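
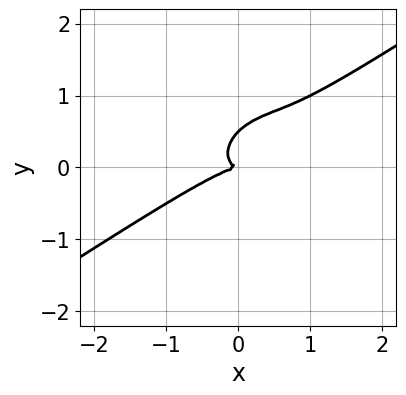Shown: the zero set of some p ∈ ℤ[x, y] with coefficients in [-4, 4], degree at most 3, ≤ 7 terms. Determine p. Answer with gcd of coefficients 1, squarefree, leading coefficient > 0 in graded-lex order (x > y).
First, degree: a generic line meets the curve in up to 3 points, so deg p = 3.
Next, against the integer gridlines: it meets the y-axis at y = 0 (among the integer gridlines); it meets the x-axis at x = 0 (among the integer gridlines).
Finally, fitting integer coefficients to these (and the overall shape) gives p.

x^3 - 2*x^2*y + 2*x*y^2 - 2*y^3 + y^2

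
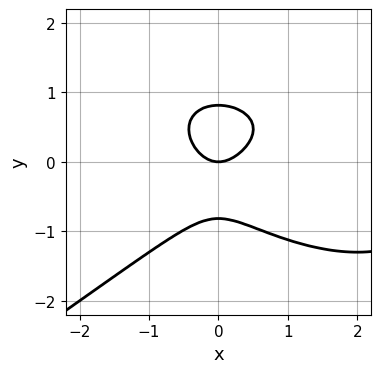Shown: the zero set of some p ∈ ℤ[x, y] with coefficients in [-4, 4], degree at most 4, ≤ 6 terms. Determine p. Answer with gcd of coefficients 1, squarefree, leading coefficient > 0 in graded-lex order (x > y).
x^3 - 3*y^3 - 3*x^2 + 2*y

Degree: the shape is more complex than any degree-2 curve, so deg p = 3.
From the visible intercepts: one y-axis crossing is at y = 0; it crosses the x-axis at the gridline x = 0.
Together with the visible shape, these determine p as stated.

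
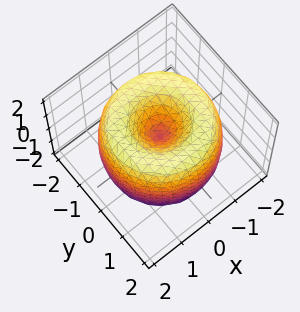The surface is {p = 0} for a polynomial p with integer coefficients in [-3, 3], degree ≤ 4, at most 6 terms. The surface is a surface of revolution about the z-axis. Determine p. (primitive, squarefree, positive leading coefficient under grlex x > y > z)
(a) The degree is 4 — the shape is more complex than any degree-3 surface.
(b) Symmetries: every cross-section ⟂ z is a circle, so x, y appear only via x² + y².
(c) Against the integer gridlines: it crosses the x-axis at the gridline x = 0; a circular section at z = -1 has radius between 0 and 1.
(d) The integer polynomial consistent with all of this is the stated p.

x^4 + 2*x^2*y^2 + y^4 - 3*x^2 - 3*y^2 + z^2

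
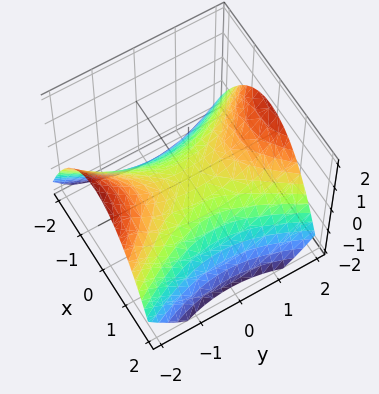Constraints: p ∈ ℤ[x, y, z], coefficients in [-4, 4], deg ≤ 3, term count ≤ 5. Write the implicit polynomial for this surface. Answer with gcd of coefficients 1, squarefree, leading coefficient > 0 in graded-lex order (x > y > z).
The degree is 2 — a hyperbolic paraboloid; a quadric.
Symmetries: mirror symmetry x ↦ −x ⇒ only even powers of x; mirror symmetry y ↦ −y ⇒ only even powers of y.
Checking where it meets the axes: one x-axis crossing is at x = 0; it crosses the y-axis at the gridline y = 0; it meets the z-axis at z = 0 (among the integer gridlines).
Fitting integer coefficients to these (and the overall shape) gives p.

2*x^2 - y^2 + 3*z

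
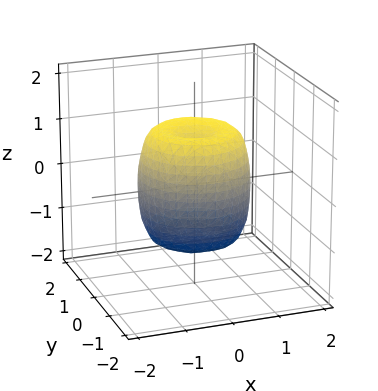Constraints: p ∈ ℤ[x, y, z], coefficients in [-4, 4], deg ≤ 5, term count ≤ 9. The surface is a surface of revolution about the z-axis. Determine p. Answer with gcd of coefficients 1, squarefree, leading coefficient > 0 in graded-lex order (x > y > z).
1. The degree is 4 — no degree-3 surface has this shape.
2. By symmetry, every cross-section ⟂ z is a circle, so x, y appear only via x² + y².
3. Against the integer gridlines: the z-axis gridline crossings are at z ∈ {-1, 1}; a circular section at z = 0 has radius between 1 and 2.
4. The integer polynomial consistent with all of this is the stated p.

2*x^4 + 4*x^2*y^2 + 2*y^4 - 2*x^2 - 2*y^2 + z^2 - 1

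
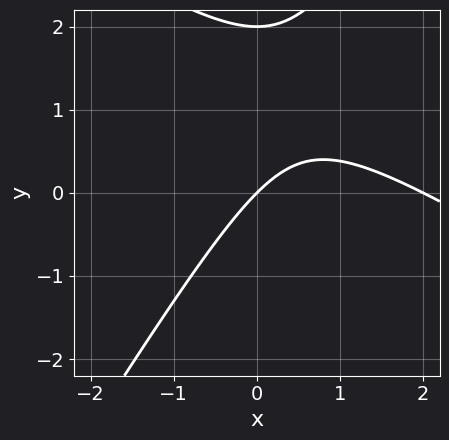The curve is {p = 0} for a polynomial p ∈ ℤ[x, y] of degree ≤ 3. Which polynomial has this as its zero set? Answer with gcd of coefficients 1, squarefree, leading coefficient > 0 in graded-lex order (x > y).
x^2 + x*y - y^2 - 2*x + 2*y

The degree is 2 — a generic line meets the curve in up to 2 points.
From the axis intercepts and sections: the x-axis gridline crossings are at x ∈ {0, 2}; the y-axis gridline crossings are at y ∈ {0, 2}.
Matching integer coefficients to the picture gives p.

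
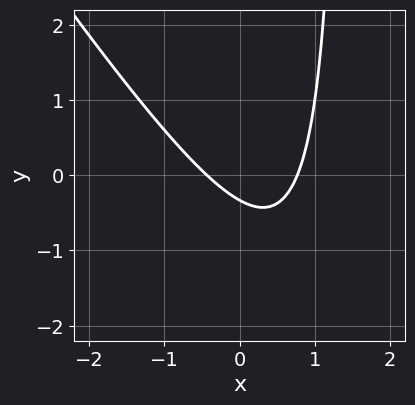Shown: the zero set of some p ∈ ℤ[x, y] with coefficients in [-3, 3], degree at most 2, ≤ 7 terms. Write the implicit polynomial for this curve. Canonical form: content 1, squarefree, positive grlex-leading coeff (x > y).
3*x^2 + 2*x*y - x - 3*y - 1

deg p = 2.
The integer polynomial consistent with all of this is the stated p.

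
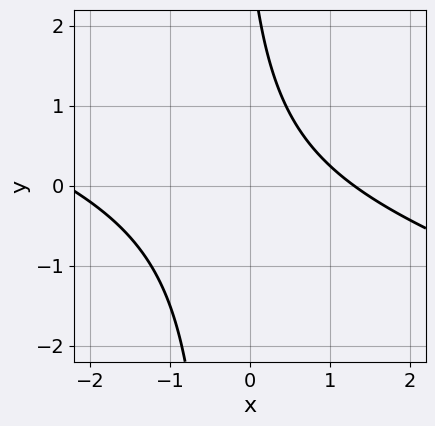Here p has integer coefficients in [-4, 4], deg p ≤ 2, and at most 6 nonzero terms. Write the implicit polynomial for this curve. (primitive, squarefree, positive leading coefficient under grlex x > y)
x^2 + 3*x*y + x + y - 3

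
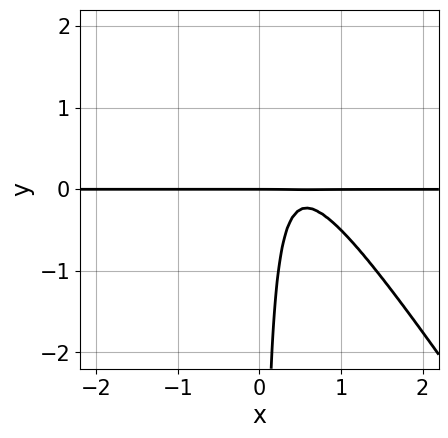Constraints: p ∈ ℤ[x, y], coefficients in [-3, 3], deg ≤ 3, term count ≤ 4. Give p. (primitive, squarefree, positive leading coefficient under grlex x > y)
3*x^2*y + 2*x*y^2 - 3*x*y + y

First, the degree is 3 — a generic line meets the curve in up to 3 points.
Then, checking where it meets the axes: it meets the y-axis at y = 0 (among the integer gridlines); every point of the x-axis in the box is on the curve.
Finally, the integer polynomial consistent with all of this is the stated p.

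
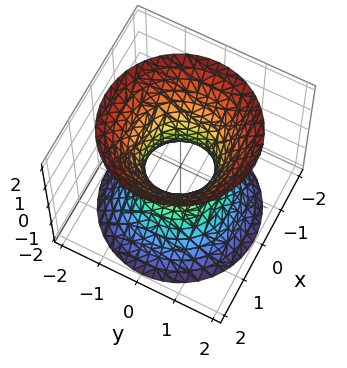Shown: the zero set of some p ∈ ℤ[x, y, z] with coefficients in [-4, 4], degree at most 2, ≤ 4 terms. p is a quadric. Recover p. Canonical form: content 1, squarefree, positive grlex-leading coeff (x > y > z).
3*x^2 + 3*y^2 - 2*z^2 - 2

deg p = 2. An hourglass — one-sheet hyperboloid; a quadric.
Symmetries: the z ↦ −z reflection is a symmetry, so z appears only in even powers; rotational symmetry about the z-axis ⇒ p depends on x, y only through x² + y².
Observable constraints: it misses every integer gridline on the z-axis; a circular section at z = 0 has radius between 0 and 1.
Matching integer coefficients to the picture gives p.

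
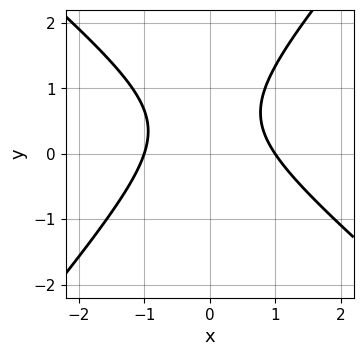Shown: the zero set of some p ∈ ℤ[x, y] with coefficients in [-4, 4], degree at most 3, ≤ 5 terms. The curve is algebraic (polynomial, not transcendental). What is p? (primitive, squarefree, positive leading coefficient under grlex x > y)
First, degree: no degree-1 curve has this shape, so deg p = 2.
Next, from the visible intercepts: the x-axis gridline crossings are at x ∈ {-1, 1}; it misses every integer gridline on the y-axis.
Finally, solving for integer coefficients yields p as stated.

3*x^2 + x*y - 3*y^2 + 3*y - 3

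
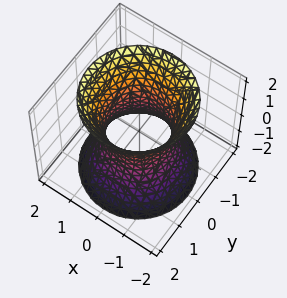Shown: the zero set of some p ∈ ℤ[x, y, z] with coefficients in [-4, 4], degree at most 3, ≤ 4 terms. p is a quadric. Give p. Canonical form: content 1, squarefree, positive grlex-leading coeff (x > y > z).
2*x^2 + 2*y^2 - z^2 - 2

Degree: one connected sheet with a waist; a quadric, so deg p = 2.
Symmetries: the z ↦ −z reflection is a symmetry, so z appears only in even powers; the z-axis is an axis of rotation, so x and y enter only as x² + y².
From the visible intercepts: it misses every integer gridline on the z-axis; the x-axis gridline crossings are at x ∈ {-1, 1}; a circular section at z = 1 has radius between 1 and 2; among the integer gridlines, it crosses the y-axis at y ∈ {-1, 1}.
Fitting integer coefficients to these (and the overall shape) gives p.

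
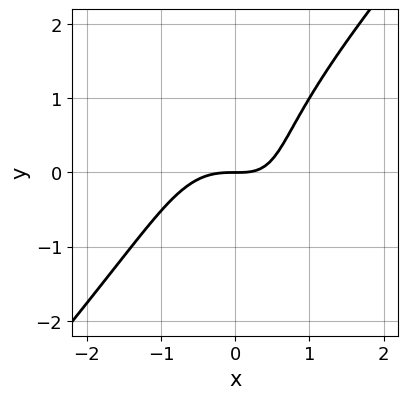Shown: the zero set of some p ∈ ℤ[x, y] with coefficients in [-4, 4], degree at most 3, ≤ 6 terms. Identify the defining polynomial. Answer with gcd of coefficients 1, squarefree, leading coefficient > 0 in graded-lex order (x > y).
3*x^3 - x*y^2 - y^3 + 2*x*y - 3*y

1. Degree: the shape is more complex than any degree-2 curve, so deg p = 3.
2. Checking where it meets the axes: it meets the y-axis at y = 0 (among the integer gridlines); it meets the x-axis at x = 0 (among the integer gridlines).
3. Together with the visible shape, these determine p as stated.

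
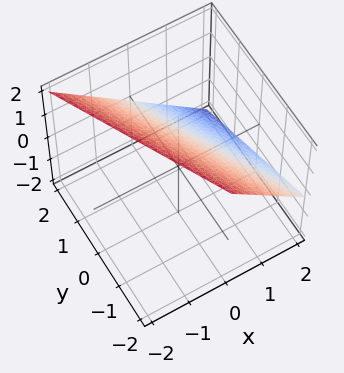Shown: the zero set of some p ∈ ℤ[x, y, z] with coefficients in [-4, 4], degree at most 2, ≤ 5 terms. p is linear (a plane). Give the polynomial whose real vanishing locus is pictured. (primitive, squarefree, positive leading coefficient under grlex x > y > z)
2*x + y + 2*z - 2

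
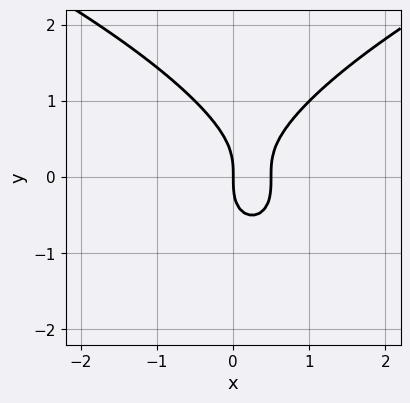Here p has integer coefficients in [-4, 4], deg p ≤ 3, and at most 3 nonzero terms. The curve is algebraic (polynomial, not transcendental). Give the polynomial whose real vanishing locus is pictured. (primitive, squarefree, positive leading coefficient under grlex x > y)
y^3 - 2*x^2 + x

Degree: the shape is more complex than any degree-2 curve, so deg p = 3.
Observable constraints: it meets the y-axis at y = 0 (among the integer gridlines); it meets the x-axis at x = 0 (among the integer gridlines).
Fitting integer coefficients to these (and the overall shape) gives p.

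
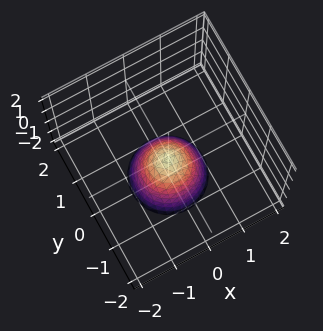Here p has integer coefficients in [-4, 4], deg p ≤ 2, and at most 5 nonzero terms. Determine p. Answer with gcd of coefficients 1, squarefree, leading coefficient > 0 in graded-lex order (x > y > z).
(a) Degree: a generic line meets the surface in up to 2 points, so deg p = 2.
(b) Symmetries: every cross-section ⟂ z is a circle, so x, y appear only via x² + y².
(c) From the axis intercepts and sections: the surface avoids every integer x-axis point in the box; it misses every integer gridline on the y-axis; a circular section at z = -2 has radius exactly 1.
(d) Putting this together gives p.

3*x^2 + 3*y^2 + 2*z + 1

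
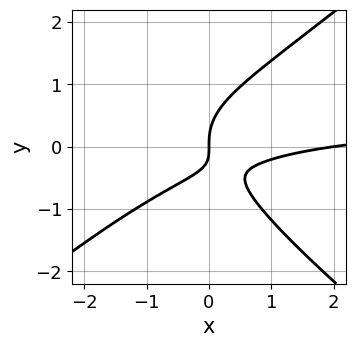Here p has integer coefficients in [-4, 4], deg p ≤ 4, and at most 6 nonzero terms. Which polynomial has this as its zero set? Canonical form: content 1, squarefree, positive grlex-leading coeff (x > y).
2*x^2*y - 3*y^3 - x^2 + 3*x*y + 2*x

1. deg p = 3. A generic line meets the curve in up to 3 points.
2. From the visible intercepts: among the integer gridlines, it crosses the x-axis at x ∈ {0, 2}; it meets the y-axis at y = 0 (among the integer gridlines).
3. Matching integer coefficients to the picture gives p.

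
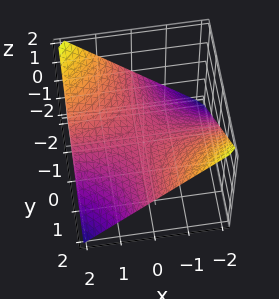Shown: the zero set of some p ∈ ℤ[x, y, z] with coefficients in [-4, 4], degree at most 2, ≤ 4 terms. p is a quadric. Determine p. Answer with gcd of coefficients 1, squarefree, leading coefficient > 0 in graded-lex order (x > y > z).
x*y + 2*z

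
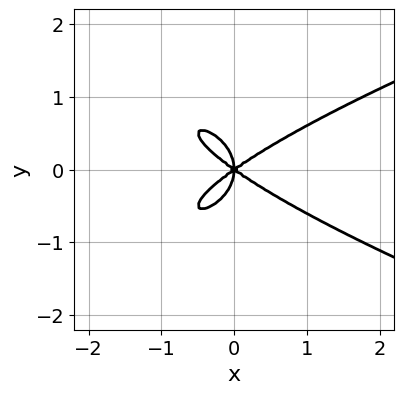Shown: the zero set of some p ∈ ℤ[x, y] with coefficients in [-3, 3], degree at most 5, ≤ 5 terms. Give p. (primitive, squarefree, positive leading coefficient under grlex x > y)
(a) The degree is 4 — no degree-3 curve has this shape.
(b) Symmetries: it's symmetric under y → −y, forcing even powers of y.
(c) From the axis intercepts and sections: it crosses the x-axis at the gridline x = 0; one y-axis crossing is at y = 0.
(d) The integer polynomial consistent with all of this is the stated p.

2*y^4 - x^3 + 2*x*y^2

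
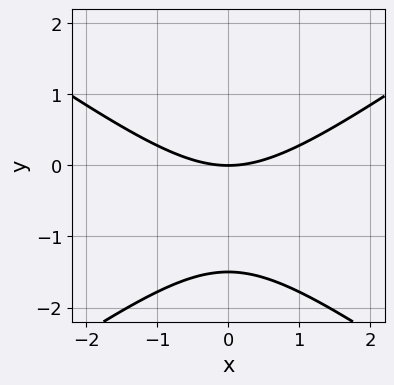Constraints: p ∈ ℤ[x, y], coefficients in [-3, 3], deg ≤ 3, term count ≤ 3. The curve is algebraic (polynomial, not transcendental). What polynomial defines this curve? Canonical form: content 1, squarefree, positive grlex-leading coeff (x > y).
x^2 - 2*y^2 - 3*y

The degree is 2 — no degree-1 curve has this shape.
Symmetries: mirror symmetry x ↦ −x ⇒ only even powers of x.
From the visible intercepts: one y-axis crossing is at y = 0; it meets the x-axis at x = 0 (among the integer gridlines).
Assembling these constraints gives the stated polynomial.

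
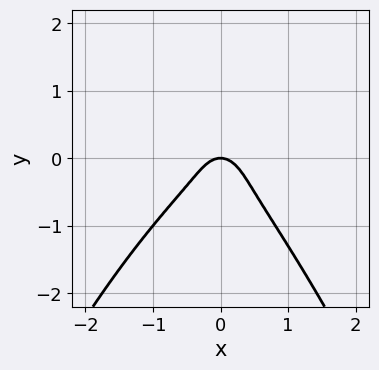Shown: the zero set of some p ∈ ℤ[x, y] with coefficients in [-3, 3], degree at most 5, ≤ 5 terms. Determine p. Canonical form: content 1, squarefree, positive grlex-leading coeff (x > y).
2*x^4 + x*y^2 + 2*y^3 + 2*x^2 + y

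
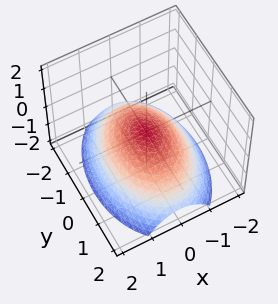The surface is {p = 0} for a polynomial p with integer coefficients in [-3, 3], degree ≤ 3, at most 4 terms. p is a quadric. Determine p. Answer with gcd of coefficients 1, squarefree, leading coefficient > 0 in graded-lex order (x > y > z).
2*x^2 + y^2 + 3*z

First, the degree is 2 — a single bowl opening along one axis; a quadric.
Next, symmetries: the y ↦ −y reflection is a symmetry, so y appears only in even powers; the x ↦ −x reflection is a symmetry, so x appears only in even powers.
Then, from the visible intercepts: it crosses the z-axis at the gridline z = 0; it meets the x-axis at x = 0 (among the integer gridlines).
Finally, assembling these constraints gives the stated polynomial.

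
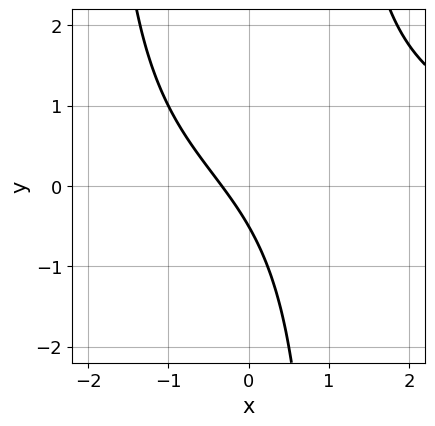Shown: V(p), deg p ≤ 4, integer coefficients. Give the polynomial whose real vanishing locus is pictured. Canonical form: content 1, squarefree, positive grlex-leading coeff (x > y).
x^2*y + x*y - 3*x - 2*y - 1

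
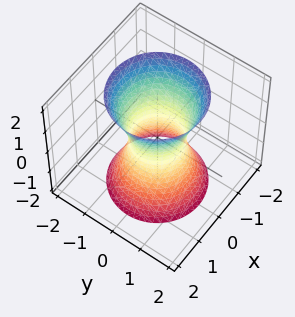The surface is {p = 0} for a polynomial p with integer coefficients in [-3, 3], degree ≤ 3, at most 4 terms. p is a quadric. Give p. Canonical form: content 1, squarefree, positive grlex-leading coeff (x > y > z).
3*x^2 + 3*y^2 - z^2 - 2

1. Degree: an hourglass — one-sheet hyperboloid; a quadric, so deg p = 2.
2. Symmetries: it's symmetric under z → −z, forcing even powers of z; the z-axis is an axis of rotation, so x and y enter only as x² + y².
3. From the axis intercepts and sections: no z-intercept at any integer in the box; a circular section at z = 0 has radius between 0 and 1.
4. Matching integer coefficients to the picture gives p.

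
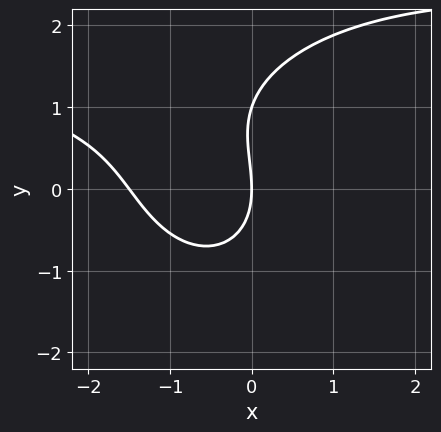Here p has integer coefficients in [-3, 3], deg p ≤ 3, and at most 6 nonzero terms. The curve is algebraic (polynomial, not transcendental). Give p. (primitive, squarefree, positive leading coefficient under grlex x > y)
x^2*y + y^3 - 2*x^2 - y^2 - 3*x

First, deg p = 3. No degree-2 curve has this shape.
Then, observable constraints: it crosses the x-axis at the gridline x = 0; the y-axis gridline crossings are at y ∈ {0, 1}.
Finally, matching integer coefficients to the picture gives p.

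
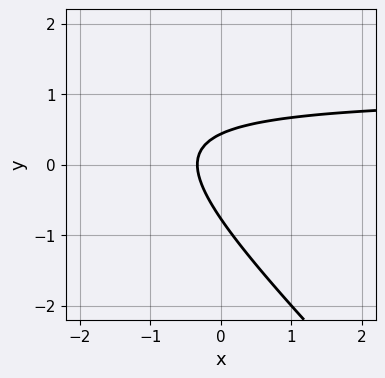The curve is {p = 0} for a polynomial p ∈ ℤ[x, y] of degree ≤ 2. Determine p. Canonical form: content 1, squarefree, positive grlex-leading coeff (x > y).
3*x*y + 3*y^2 - 3*x + y - 1

Degree: a generic line meets the curve in up to 2 points, so deg p = 2.
The integer polynomial consistent with all of this is the stated p.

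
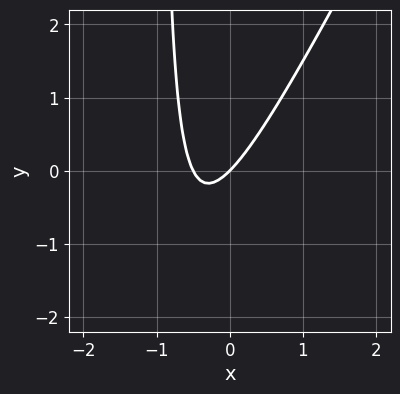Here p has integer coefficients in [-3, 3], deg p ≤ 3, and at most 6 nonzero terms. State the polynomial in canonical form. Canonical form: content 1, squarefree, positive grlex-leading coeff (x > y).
1. Degree: a generic line meets the curve in up to 2 points, so deg p = 2.
2. Against the integer gridlines: one x-axis crossing is at x = 0; one y-axis crossing is at y = 0.
3. Fitting integer coefficients to these (and the overall shape) gives p.

2*x^2 - x*y + x - y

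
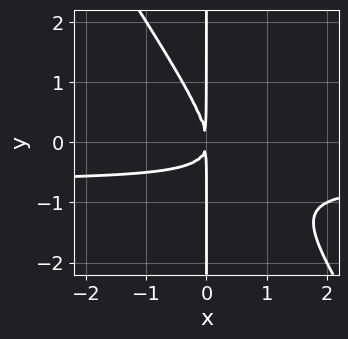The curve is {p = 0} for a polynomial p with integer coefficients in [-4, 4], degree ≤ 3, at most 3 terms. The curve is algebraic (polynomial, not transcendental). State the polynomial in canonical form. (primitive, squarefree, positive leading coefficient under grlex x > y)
(a) The degree is 3 — no degree-2 curve has this shape.
(b) Reading off the gridlines: the visible y-axis segment lies entirely on the curve.
(c) The integer polynomial consistent with all of this is the stated p.

3*x^2*y + 2*x*y^2 + 2*x^2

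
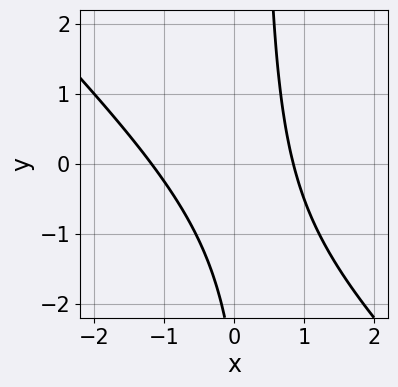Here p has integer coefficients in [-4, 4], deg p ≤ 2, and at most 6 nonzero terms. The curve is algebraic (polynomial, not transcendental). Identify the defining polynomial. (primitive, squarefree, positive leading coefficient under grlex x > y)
deg p = 2.
From the visible intercepts: no y-intercept at any integer in the box.
These observations pin down the coefficients.

3*x^2 + 3*x*y + x - y - 3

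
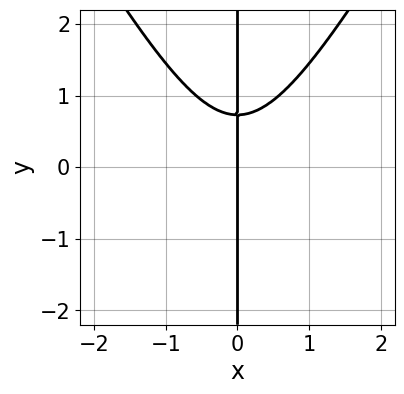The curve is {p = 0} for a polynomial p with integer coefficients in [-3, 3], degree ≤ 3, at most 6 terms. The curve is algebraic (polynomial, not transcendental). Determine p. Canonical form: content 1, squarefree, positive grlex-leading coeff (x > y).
(a) Degree: the shape is more complex than any degree-2 curve, so deg p = 3.
(b) From the visible intercepts: the visible y-axis segment lies entirely on the curve; one x-axis crossing is at x = 0.
(c) These observations pin down the coefficients.

3*x^3 - x*y^2 - 2*x*y + 2*x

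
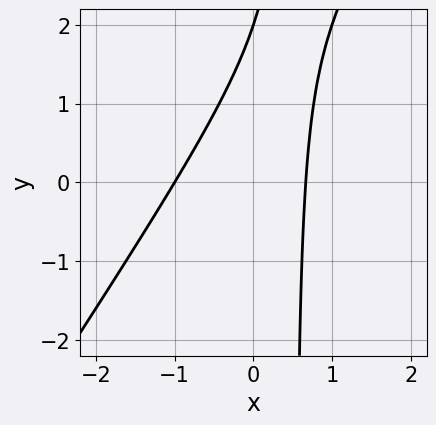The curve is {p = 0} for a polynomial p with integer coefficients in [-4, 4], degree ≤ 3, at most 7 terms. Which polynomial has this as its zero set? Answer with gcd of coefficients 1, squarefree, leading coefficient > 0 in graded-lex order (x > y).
deg p = 2. The shape is more complex than any degree-1 curve.
Reading off the gridlines: it meets the x-axis at x = -1 (among the integer gridlines); one y-axis crossing is at y = 2.
Assembling these constraints gives the stated polynomial.

3*x^2 - 2*x*y + x + y - 2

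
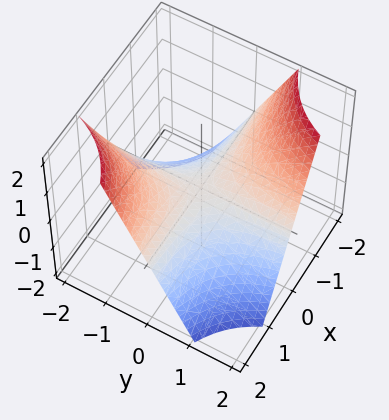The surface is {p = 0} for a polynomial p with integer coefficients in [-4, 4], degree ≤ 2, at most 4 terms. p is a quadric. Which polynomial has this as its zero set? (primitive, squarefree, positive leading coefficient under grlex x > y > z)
deg p = 2. A saddle surface; a quadric.
Checking where it meets the axes: every point of the y-axis in the box is on the surface; every point of the x-axis in the box is on the surface; one z-axis crossing is at z = 0.
Solving for integer coefficients yields p as stated.

x*y + z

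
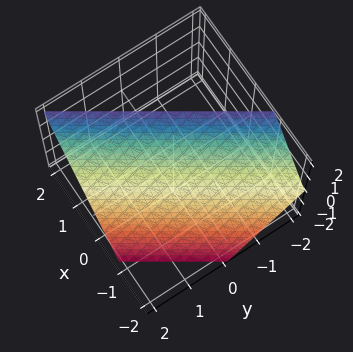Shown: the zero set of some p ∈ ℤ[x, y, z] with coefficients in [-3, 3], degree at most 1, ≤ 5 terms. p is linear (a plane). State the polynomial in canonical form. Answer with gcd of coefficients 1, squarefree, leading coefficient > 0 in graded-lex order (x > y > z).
1. deg p = 1. Every cross-section is a straight line — this is a plane.
2. From the axis intercepts and sections: one z-axis crossing is at z = 1; it crosses the y-axis at the gridline y = 1.
3. Matching integer coefficients to the picture gives p.

3*x - 2*y - 2*z + 2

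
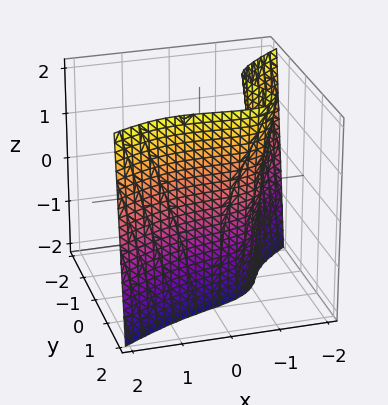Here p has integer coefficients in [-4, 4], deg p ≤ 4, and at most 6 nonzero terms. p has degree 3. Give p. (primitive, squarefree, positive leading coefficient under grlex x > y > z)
First, deg p = 3.
Then, checking where it meets the axes: the surface avoids every integer z-axis point in the box; it crosses the y-axis at the gridline y = 1.
Finally, together with the visible shape, these determine p as stated.

x^3 - x*y*z - 3*y^3 + x + 3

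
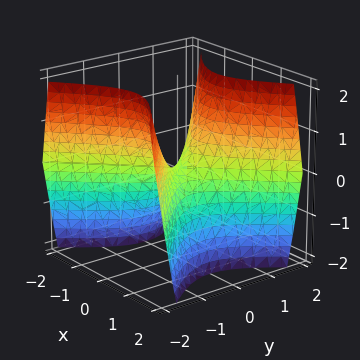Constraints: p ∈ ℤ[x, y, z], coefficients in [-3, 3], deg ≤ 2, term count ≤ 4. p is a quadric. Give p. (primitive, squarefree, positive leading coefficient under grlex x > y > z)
3*x^2 - 3*y^2 + 2*z

1. deg p = 2. A hyperbolic paraboloid; a quadric.
2. Symmetries: it's symmetric under y → −y, forcing even powers of y; the x ↦ −x reflection is a symmetry, so x appears only in even powers.
3. Reading off the gridlines: it crosses the y-axis at the gridline y = 0; it meets the x-axis at x = 0 (among the integer gridlines); it meets the z-axis at z = 0 (among the integer gridlines).
4. Solving for integer coefficients yields p as stated.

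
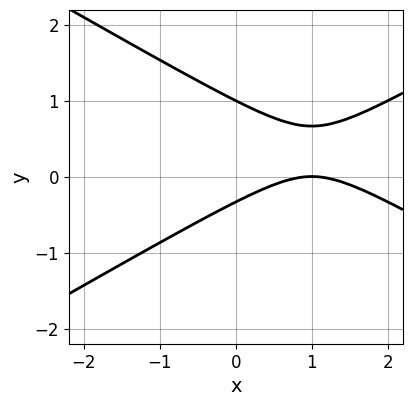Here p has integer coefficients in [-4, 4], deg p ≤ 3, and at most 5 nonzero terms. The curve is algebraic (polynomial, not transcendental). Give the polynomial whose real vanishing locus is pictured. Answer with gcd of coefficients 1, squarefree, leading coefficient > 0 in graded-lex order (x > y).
x^2 - 3*y^2 - 2*x + 2*y + 1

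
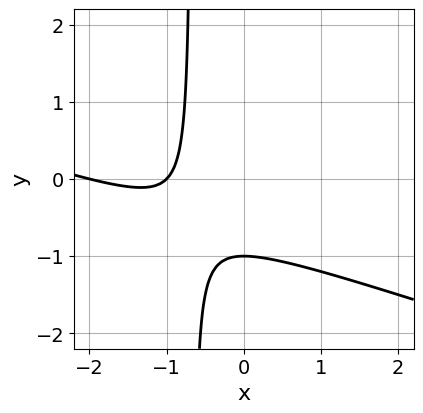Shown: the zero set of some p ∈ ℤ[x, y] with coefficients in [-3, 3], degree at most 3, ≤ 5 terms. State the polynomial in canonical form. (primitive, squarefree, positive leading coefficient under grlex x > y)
First, the degree is 2 — the shape is more complex than any degree-1 curve.
Next, from the visible intercepts: among the integer gridlines, it crosses the x-axis at x ∈ {-2, -1}; it meets the y-axis at y = -1 (among the integer gridlines).
Finally, putting this together gives p.

x^2 + 3*x*y + 3*x + 2*y + 2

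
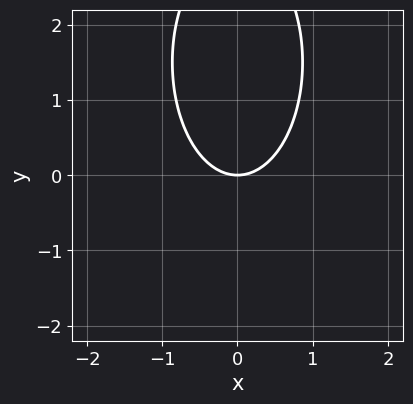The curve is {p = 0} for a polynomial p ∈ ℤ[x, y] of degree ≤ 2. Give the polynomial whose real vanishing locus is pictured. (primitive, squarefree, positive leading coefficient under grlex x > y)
1. The degree is 2 — the shape is more complex than any degree-1 curve.
2. Symmetries: the x ↦ −x reflection is a symmetry, so x appears only in even powers.
3. From the axis intercepts and sections: it meets the y-axis at y = 0 (among the integer gridlines); it crosses the x-axis at the gridline x = 0.
4. Putting this together gives p.

3*x^2 + y^2 - 3*y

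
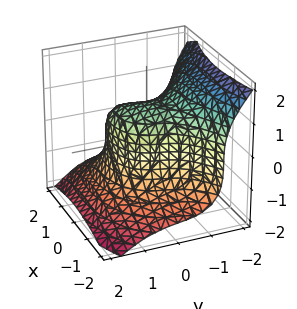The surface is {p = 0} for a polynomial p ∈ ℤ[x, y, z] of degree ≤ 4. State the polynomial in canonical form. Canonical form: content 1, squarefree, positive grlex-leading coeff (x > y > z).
2*y^3 + 2*z^3 + 2*x^2 - x*y - 2

First, the degree is 3 — the shape is more complex than any degree-2 surface.
Next, reading off the gridlines: among the integer gridlines, it crosses the x-axis at x ∈ {-1, 1}; it meets the y-axis at y = 1 (among the integer gridlines).
Finally, assembling these constraints gives the stated polynomial. Check: (0, 0, 1) on the z-axis lies on the surface, and p(0, 0, 1) = 0. ✓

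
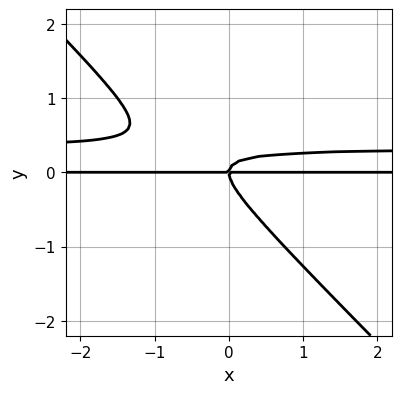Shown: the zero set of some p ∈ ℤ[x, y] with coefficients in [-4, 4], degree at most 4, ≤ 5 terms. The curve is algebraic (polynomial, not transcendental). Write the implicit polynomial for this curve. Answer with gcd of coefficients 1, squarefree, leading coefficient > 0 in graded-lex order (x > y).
3*x*y^2 + 3*y^3 - x*y

1. Degree: the shape is more complex than any degree-2 curve, so deg p = 3.
2. From the visible intercepts: every point of the x-axis in the box is on the curve; one y-axis crossing is at y = 0.
3. Fitting integer coefficients to these (and the overall shape) gives p.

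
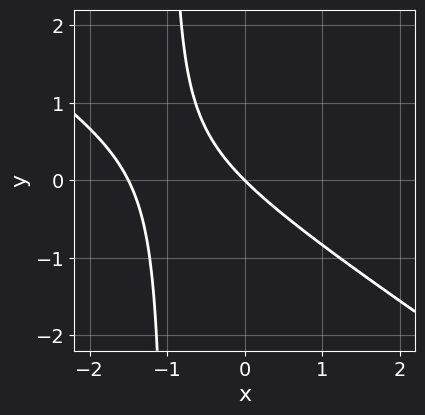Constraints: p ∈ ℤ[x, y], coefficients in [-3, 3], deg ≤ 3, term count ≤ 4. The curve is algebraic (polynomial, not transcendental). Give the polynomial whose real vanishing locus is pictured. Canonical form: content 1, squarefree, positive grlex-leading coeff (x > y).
2*x^2 + 3*x*y + 3*x + 3*y

First, degree: no degree-1 curve has this shape, so deg p = 2.
Then, from the visible intercepts: one y-axis crossing is at y = 0; it meets the x-axis at x = 0 (among the integer gridlines).
Finally, matching integer coefficients to the picture gives p.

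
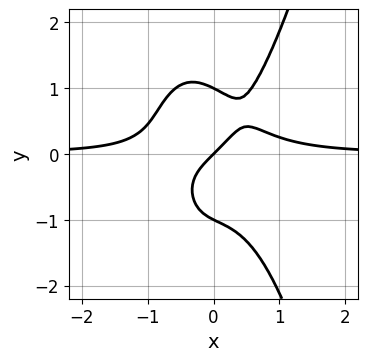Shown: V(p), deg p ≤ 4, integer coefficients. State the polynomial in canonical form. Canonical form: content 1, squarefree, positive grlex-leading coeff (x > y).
(a) Degree: a generic line meets the curve in up to 4 points, so deg p = 4.
(b) Against the integer gridlines: one x-axis crossing is at x = 0; the y-axis gridline crossings are at y ∈ {-1, 0, 1}.
(c) Assembling these constraints gives the stated polynomial.

3*x^3*y - y^3 - x + y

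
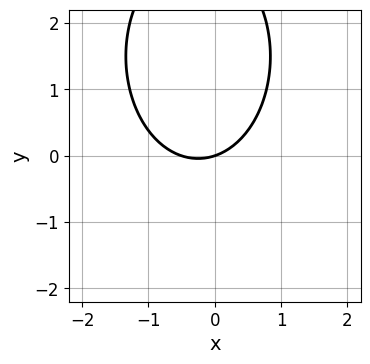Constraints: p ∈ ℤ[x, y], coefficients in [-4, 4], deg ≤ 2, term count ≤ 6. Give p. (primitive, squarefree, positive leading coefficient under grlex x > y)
2*x^2 + y^2 + x - 3*y

(a) Degree: the shape is more complex than any degree-1 curve, so deg p = 2.
(b) Reading off the gridlines: one y-axis crossing is at y = 0; it crosses the x-axis at the gridline x = 0.
(c) Solving for integer coefficients yields p as stated.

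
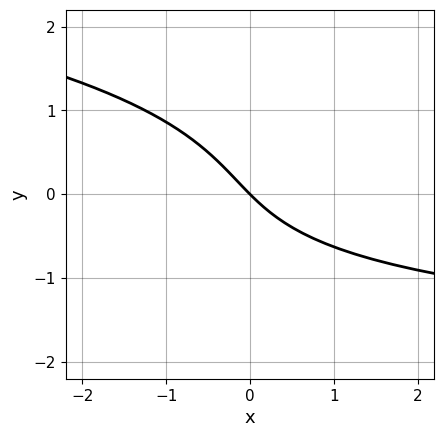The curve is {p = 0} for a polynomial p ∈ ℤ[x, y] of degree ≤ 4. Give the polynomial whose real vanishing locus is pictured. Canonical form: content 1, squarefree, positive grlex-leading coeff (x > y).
First, deg p = 3. No degree-2 curve has this shape.
Next, from the axis intercepts and sections: it crosses the y-axis at the gridline y = 0; it meets the x-axis at x = 0 (among the integer gridlines).
Finally, the integer polynomial consistent with all of this is the stated p.

2*y^3 + x*y + 3*x + 3*y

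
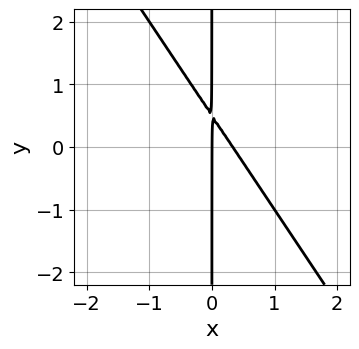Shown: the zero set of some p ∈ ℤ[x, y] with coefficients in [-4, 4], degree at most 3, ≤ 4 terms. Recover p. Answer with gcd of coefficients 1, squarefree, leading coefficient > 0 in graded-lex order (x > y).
Degree: a generic line meets the curve in up to 2 points, so deg p = 2.
From the axis intercepts and sections: every point of the y-axis in the box is on the curve; it meets the x-axis at x = 0 (among the integer gridlines).
Fitting integer coefficients to these (and the overall shape) gives p.

3*x^2 + 2*x*y - x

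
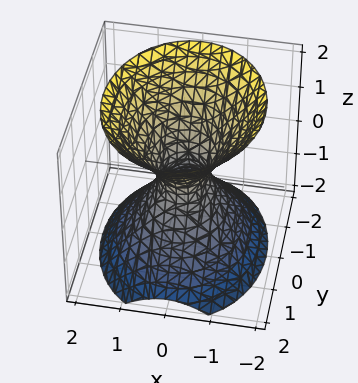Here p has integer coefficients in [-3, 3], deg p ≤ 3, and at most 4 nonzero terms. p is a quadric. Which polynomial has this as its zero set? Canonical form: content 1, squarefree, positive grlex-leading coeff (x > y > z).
(a) The degree is 2 — one connected sheet with a waist; a quadric.
(b) Symmetries: the z ↦ −z reflection is a symmetry, so z appears only in even powers; mirror symmetry x ↦ −x ⇒ only even powers of x; it's symmetric under y → −y, forcing even powers of y.
(c) From the axis intercepts and sections: it misses every integer gridline on the z-axis.
(d) These observations pin down the coefficients.

3*x^2 + 2*y^2 - 2*z^2 - 1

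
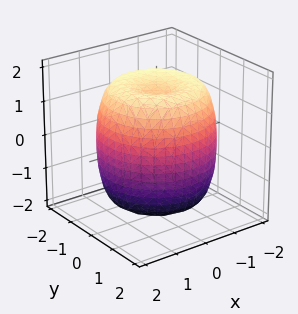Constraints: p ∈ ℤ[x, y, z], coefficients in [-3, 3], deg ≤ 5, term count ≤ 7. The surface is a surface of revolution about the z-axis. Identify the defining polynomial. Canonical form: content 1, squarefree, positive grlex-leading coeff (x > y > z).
(a) deg p = 4. A generic line meets the surface in up to 4 points.
(b) Symmetry: the z-axis is an axis of rotation, so x and y enter only as x² + y².
(c) From the visible intercepts: a circular section at z = 0 has radius between 1 and 2.
(d) Assembling these constraints gives the stated polynomial.

x^4 + 2*x^2*y^2 + y^4 - 2*x^2 - 2*y^2 + z^2 - 2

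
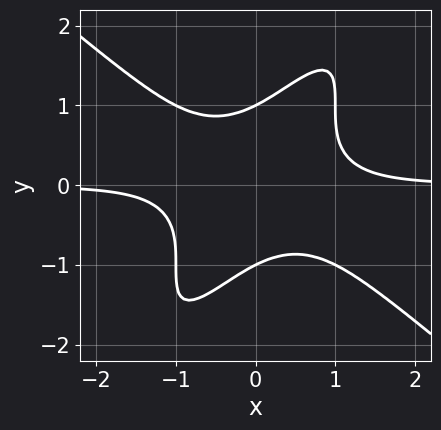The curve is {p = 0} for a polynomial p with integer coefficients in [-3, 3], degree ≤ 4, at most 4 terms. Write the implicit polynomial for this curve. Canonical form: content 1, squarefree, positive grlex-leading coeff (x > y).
2*x^3*y - 2*x*y^3 + y^4 - 1

(a) The degree is 4 — the shape is more complex than any degree-3 curve.
(b) Reading off the gridlines: the y-axis gridline crossings are at y ∈ {-1, 1}; the curve avoids every integer x-axis point in the box.
(c) Together with the visible shape, these determine p as stated.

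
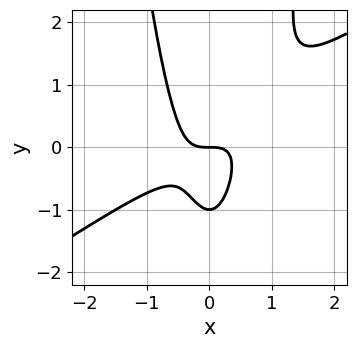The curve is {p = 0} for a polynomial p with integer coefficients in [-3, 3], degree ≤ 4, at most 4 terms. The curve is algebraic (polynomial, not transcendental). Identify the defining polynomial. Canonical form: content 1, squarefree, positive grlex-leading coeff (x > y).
(a) Degree: no degree-2 curve has this shape, so deg p = 3.
(b) Against the integer gridlines: the y-axis gridline crossings are at y ∈ {-1, 0}; one x-axis crossing is at x = 0.
(c) Matching integer coefficients to the picture gives p.

2*x^3 - 3*x^2*y + y^2 + y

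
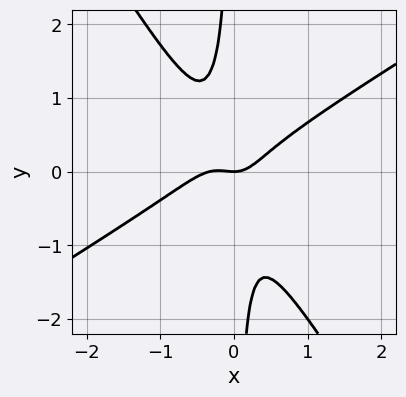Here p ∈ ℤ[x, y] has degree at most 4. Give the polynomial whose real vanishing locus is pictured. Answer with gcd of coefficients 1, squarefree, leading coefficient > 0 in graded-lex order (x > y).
(a) The degree is 3 — a generic line meets the curve in up to 3 points.
(b) Against the integer gridlines: it meets the x-axis at x = 0 (among the integer gridlines); it crosses the y-axis at the gridline y = 0.
(c) Assembling these constraints gives the stated polynomial.

3*x^3 - 3*x^2*y - 3*x*y^2 + x^2 - y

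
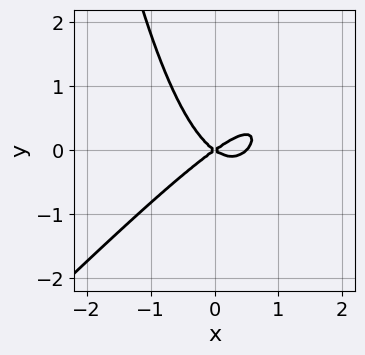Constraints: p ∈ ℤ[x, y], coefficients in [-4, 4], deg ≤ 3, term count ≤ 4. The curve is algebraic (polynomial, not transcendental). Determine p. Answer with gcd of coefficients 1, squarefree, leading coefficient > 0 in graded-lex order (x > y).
1. Degree: the shape is more complex than any degree-2 curve, so deg p = 3.
2. Observable constraints: one y-axis crossing is at y = 0; it crosses the x-axis at the gridline x = 0.
3. Putting this together gives p.

2*x^3 - 2*x^2*y - x^2 + 2*y^2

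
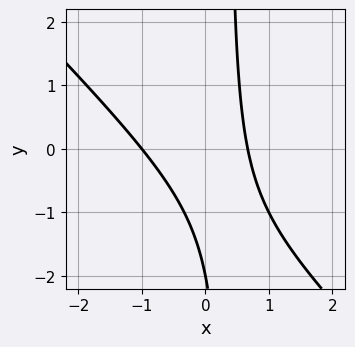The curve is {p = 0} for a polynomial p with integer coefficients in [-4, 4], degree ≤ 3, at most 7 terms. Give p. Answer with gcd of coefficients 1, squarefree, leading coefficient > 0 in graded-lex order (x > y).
First, the degree is 2 — a generic line meets the curve in up to 2 points.
Next, against the integer gridlines: it meets the x-axis at x = -1 (among the integer gridlines); it crosses the y-axis at the gridline y = -2.
Finally, solving for integer coefficients yields p as stated.

3*x^2 + 3*x*y + x - y - 2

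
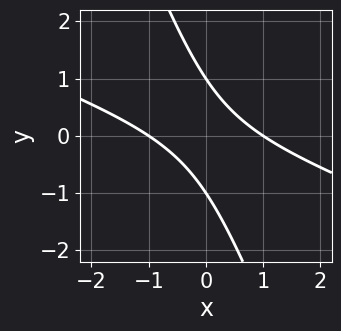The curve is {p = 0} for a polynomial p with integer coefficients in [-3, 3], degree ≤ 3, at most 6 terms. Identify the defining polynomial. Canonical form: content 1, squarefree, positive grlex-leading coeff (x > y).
1. Degree: no degree-1 curve has this shape, so deg p = 2.
2. Against the integer gridlines: the x-axis gridline crossings are at x ∈ {-1, 1}; the y-axis gridline crossings are at y ∈ {-1, 1}.
3. Fitting integer coefficients to these (and the overall shape) gives p.

x^2 + 3*x*y + y^2 - 1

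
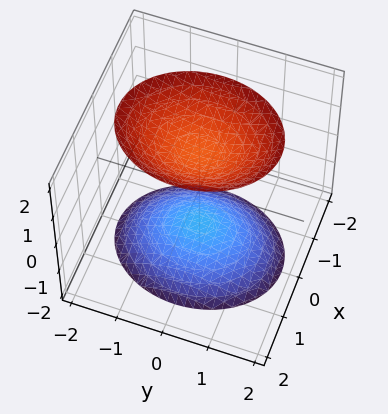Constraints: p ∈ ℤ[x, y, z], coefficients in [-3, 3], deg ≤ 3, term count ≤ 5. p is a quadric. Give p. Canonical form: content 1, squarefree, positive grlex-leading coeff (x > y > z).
3*x^2 + 2*y^2 - 2*z^2 + 3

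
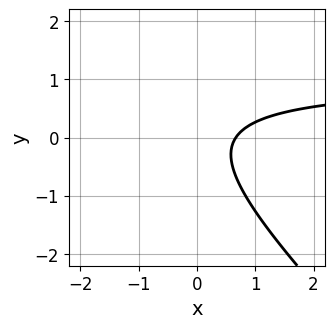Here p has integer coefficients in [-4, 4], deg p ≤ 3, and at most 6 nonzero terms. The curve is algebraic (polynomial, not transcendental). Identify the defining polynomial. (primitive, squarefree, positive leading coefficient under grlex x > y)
3*x*y + 3*y^2 - 3*x + 2

(a) The degree is 2 — no degree-1 curve has this shape.
(b) Observable constraints: no y-intercept at any integer in the box.
(c) Assembling these constraints gives the stated polynomial.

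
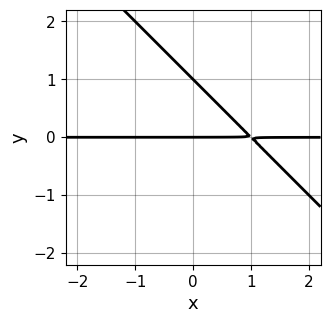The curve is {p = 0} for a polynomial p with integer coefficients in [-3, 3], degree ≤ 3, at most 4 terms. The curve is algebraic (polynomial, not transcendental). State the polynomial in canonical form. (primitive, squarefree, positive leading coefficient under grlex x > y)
x*y + y^2 - y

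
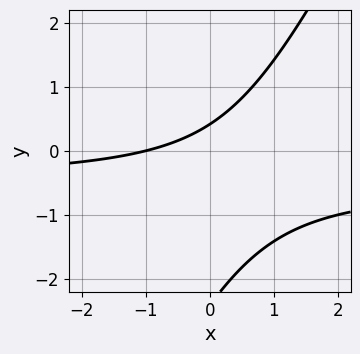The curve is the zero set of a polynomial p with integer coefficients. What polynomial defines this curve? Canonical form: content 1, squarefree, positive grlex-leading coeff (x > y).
2*x*y - y^2 + x - 2*y + 1

First, deg p = 2.
Next, observable constraints: one x-axis crossing is at x = -1.
Finally, assembling these constraints gives the stated polynomial.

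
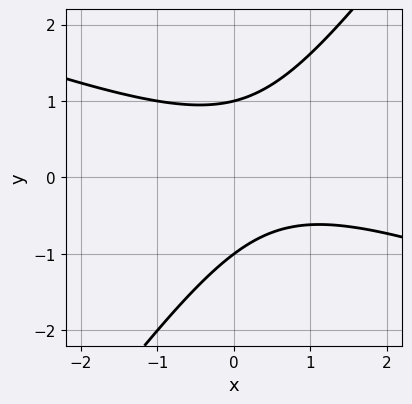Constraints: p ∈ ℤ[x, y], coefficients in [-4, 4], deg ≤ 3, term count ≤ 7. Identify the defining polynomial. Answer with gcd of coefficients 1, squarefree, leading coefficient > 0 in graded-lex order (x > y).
x^2 + 2*x*y - 2*y^2 - x + 2

deg p = 2. The shape is more complex than any degree-1 curve.
From the axis intercepts and sections: the curve avoids every integer x-axis point in the box; the y-axis gridline crossings are at y ∈ {-1, 1}.
These observations pin down the coefficients.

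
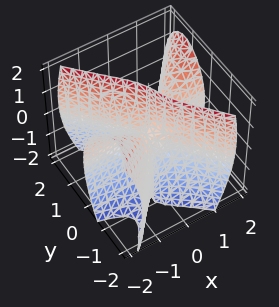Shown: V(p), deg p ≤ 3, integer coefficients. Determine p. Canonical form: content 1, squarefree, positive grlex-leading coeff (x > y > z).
(a) Degree: the shape is more complex than any degree-2 surface, so deg p = 3.
(b) Observable constraints: every point of the z-axis in the box is on the surface; the visible x-axis segment lies entirely on the surface.
(c) Assembling these constraints gives the stated polynomial.

3*x^2*y - x*z^2 - 2*y^3 - y^2 - y*z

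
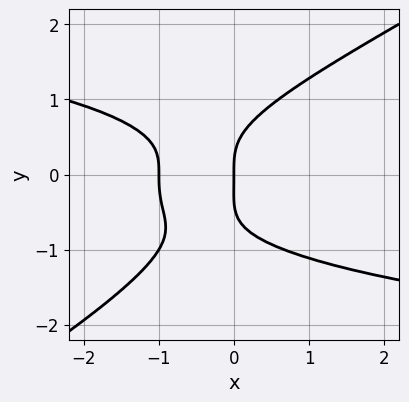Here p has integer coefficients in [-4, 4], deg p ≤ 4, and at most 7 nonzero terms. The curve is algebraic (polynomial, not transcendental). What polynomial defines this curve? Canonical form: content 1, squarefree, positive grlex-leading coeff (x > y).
(a) The degree is 4 — the shape is more complex than any degree-3 curve.
(b) Against the integer gridlines: it meets the y-axis at y = 0 (among the integer gridlines); the x-axis gridline crossings are at x ∈ {-1, 0}.
(c) Together with the visible shape, these determine p as stated.

2*x*y^3 - 3*y^4 - y^3 + 3*x^2 + 3*x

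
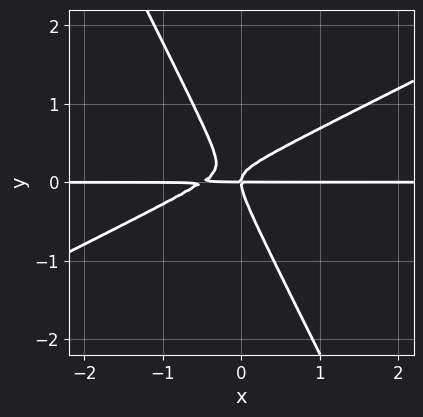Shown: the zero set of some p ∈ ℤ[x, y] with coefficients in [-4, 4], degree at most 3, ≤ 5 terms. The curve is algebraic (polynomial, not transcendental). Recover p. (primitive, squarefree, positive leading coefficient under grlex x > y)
2*x^2*y - 3*x*y^2 - 2*y^3 + x*y

deg p = 3.
Checking where it meets the axes: it crosses the y-axis at the gridline y = 0; every point of the x-axis in the box is on the curve.
Putting this together gives p.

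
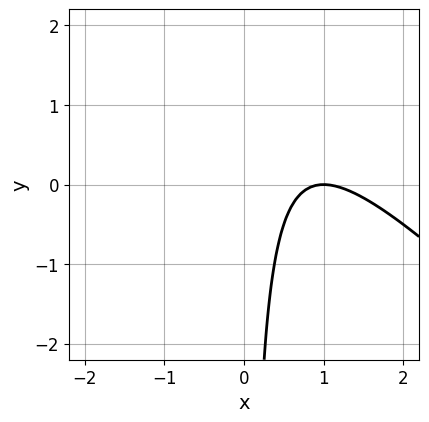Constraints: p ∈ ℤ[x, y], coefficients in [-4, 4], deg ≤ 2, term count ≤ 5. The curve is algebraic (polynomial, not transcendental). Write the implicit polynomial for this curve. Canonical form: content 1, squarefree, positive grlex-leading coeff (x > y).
1. deg p = 2.
2. From the axis intercepts and sections: one x-axis crossing is at x = 1; the curve avoids every integer y-axis point in the box.
3. Matching integer coefficients to the picture gives p.

x^2 + x*y - 2*x + 1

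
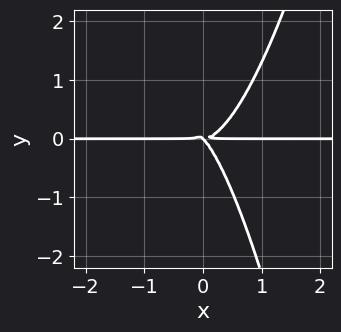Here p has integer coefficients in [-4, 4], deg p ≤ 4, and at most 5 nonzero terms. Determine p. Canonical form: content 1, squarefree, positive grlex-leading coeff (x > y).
The degree is 4 — the shape is more complex than any degree-3 curve.
Observable constraints: every point of the x-axis in the box is on the curve; it crosses the y-axis at the gridline y = 0.
Assembling these constraints gives the stated polynomial.

3*x^3*y - x*y^2 - y^3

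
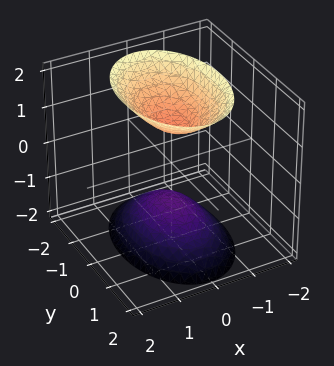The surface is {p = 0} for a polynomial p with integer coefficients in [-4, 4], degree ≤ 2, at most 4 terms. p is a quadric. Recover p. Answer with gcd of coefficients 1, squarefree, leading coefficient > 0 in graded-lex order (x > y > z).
2*x^2 + y^2 - z^2 + 1

First, I count 2 distinct pieces.
Then, the degree is 2 — two separate bowl-shaped sheets opening away from each other; a quadric.
Then, symmetries: mirror symmetry z ↦ −z ⇒ only even powers of z; mirror symmetry x ↦ −x ⇒ only even powers of x; it's symmetric under y → −y, forcing even powers of y.
Then, from the axis intercepts and sections: the z-axis gridline crossings are at z ∈ {-1, 1}; no y-intercept at any integer in the box.
Finally, putting this together gives p.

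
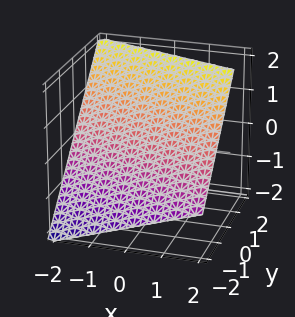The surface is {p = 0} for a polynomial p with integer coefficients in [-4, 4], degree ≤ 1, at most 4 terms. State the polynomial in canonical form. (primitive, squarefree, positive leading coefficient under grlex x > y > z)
x + 3*y - 3*z + 2

The degree is 1 — every cross-section is a straight line — this is a plane.
Checking where it meets the axes: one x-axis crossing is at x = -2.
Matching integer coefficients to the picture gives p.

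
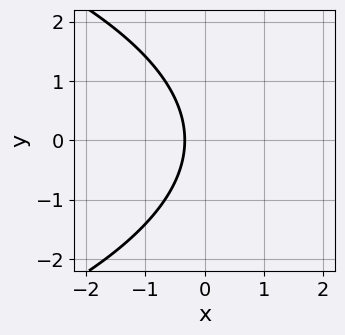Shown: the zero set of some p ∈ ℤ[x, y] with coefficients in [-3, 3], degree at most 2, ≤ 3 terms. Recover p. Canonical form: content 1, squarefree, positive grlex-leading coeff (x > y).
(a) deg p = 2. A generic line meets the curve in up to 2 points.
(b) Symmetries: the y ↦ −y reflection is a symmetry, so y appears only in even powers.
(c) Checking where it meets the axes: the curve avoids every integer y-axis point in the box.
(d) Together with the visible shape, these determine p as stated.

y^2 + 3*x + 1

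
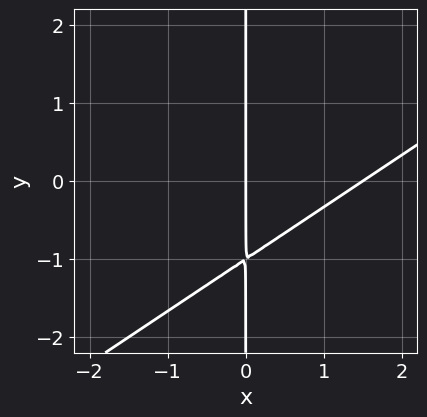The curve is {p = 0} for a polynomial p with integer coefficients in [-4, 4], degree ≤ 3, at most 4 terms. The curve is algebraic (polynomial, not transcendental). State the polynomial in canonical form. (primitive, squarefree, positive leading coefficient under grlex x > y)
1. deg p = 2. The shape is more complex than any degree-1 curve.
2. From the visible intercepts: it crosses the x-axis at the gridline x = 0; every point of the y-axis in the box is on the curve.
3. These observations pin down the coefficients.

2*x^2 - 3*x*y - 3*x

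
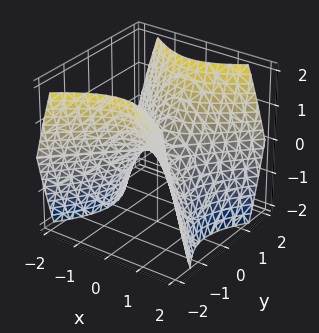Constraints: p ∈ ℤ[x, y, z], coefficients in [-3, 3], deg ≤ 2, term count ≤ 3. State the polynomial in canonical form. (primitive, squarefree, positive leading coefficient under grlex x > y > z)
x^2 - y^2 + z

Degree: a hyperbolic paraboloid; a quadric, so deg p = 2.
Symmetries: it's symmetric under y → −y, forcing even powers of y; it's symmetric under x → −x, forcing even powers of x.
From the axis intercepts and sections: one z-axis crossing is at z = 0; one y-axis crossing is at y = 0; it meets the x-axis at x = 0 (among the integer gridlines).
Together with the visible shape, these determine p as stated.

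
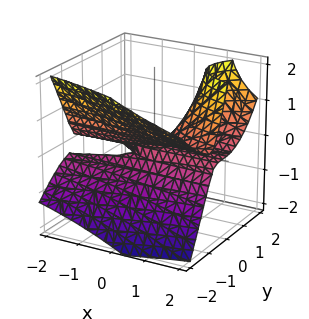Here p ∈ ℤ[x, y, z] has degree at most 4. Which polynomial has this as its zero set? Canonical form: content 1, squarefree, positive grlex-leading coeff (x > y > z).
First, deg p = 3.
Then, from the visible intercepts: it meets the y-axis at y = 0 (among the integer gridlines); it crosses the z-axis at the gridline z = 0; the visible x-axis segment lies entirely on the surface.
Finally, assembling these constraints gives the stated polynomial.

3*x*y*z - 2*y^3 + y*z^2 + 2*x*z - 3*z^2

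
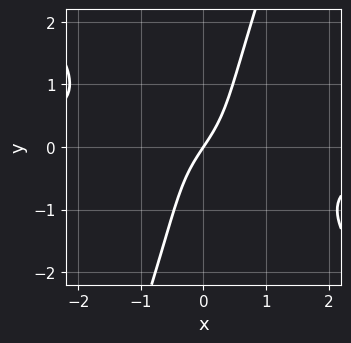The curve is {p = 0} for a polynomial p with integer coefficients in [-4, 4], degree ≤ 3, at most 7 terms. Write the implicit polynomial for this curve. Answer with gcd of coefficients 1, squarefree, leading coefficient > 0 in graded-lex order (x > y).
First, degree: no degree-2 curve has this shape, so deg p = 3.
Next, reading off the gridlines: one x-axis crossing is at x = 0; one y-axis crossing is at y = 0.
Finally, the integer polynomial consistent with all of this is the stated p.

3*x^2*y + 2*x*y^2 - y^3 + 3*x - 2*y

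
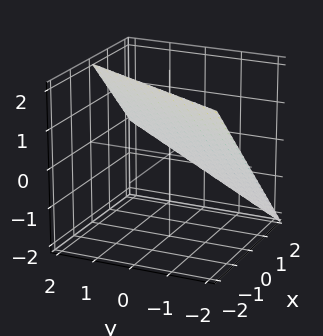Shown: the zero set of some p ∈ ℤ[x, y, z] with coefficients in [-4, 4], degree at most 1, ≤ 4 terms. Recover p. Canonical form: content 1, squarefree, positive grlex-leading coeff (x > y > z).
First, the degree is 1 — every cross-section is a straight line — this is a plane.
Next, observable constraints: it meets the z-axis at z = 1 (among the integer gridlines); it meets the x-axis at x = 1 (among the integer gridlines).
Finally, the integer polynomial consistent with all of this is the stated p.

2*x - y + 2*z - 2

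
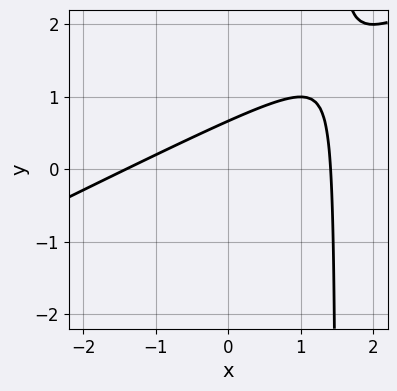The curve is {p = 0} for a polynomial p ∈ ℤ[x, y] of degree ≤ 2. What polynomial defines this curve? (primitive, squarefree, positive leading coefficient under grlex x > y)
deg p = 2.
Matching integer coefficients to the picture gives p.

x^2 - 2*x*y + 3*y - 2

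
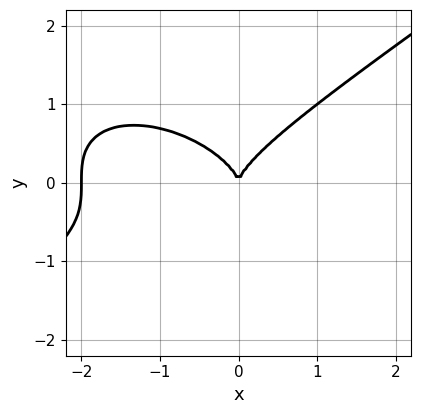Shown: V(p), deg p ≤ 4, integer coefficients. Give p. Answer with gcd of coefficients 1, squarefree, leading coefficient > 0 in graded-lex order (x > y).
x^3 - 3*y^3 + 2*x^2

(a) Degree: a generic line meets the curve in up to 3 points, so deg p = 3.
(b) Against the integer gridlines: one y-axis crossing is at y = 0; among the integer gridlines, it crosses the x-axis at x ∈ {-2, 0}.
(c) Fitting integer coefficients to these (and the overall shape) gives p.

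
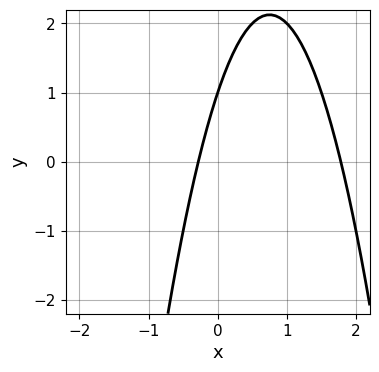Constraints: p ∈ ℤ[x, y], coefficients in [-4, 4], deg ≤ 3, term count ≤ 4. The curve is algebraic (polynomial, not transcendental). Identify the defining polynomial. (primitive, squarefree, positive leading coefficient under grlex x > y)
2*x^2 - 3*x + y - 1

deg p = 2. The shape is more complex than any degree-1 curve.
Observable constraints: it meets the y-axis at y = 1 (among the integer gridlines).
Matching integer coefficients to the picture gives p.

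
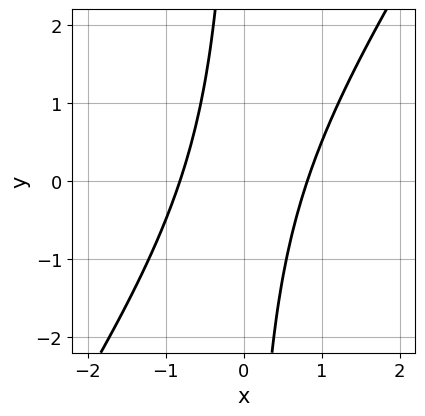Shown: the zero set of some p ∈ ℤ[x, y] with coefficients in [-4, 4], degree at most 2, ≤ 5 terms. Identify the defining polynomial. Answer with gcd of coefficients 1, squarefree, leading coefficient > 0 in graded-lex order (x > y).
3*x^2 - 2*x*y - 2

First, deg p = 2. The shape is more complex than any degree-1 curve.
Then, reading off the gridlines: no y-intercept at any integer in the box.
Finally, together with the visible shape, these determine p as stated.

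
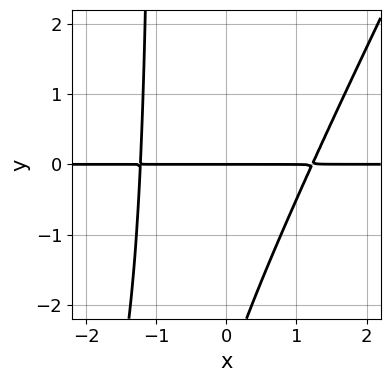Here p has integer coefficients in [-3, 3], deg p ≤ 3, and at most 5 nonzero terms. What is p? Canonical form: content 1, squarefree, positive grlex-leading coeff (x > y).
First, the degree is 3 — no degree-2 curve has this shape.
Then, observable constraints: every point of the x-axis in the box is on the curve; it meets the y-axis at y = 0 (among the integer gridlines).
Finally, solving for integer coefficients yields p as stated.

2*x^2*y - x*y^2 - y^2 - 3*y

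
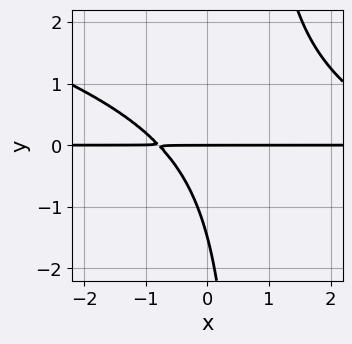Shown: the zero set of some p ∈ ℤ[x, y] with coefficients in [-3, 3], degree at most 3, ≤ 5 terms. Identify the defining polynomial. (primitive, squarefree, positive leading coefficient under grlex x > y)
(a) deg p = 3. A generic line meets the curve in up to 3 points.
(b) Checking where it meets the axes: it crosses the y-axis at the gridline y = 0; every point of the x-axis in the box is on the curve.
(c) The integer polynomial consistent with all of this is the stated p.

x^2*y + 3*x*y^2 - 3*x*y - 2*y^2 - 3*y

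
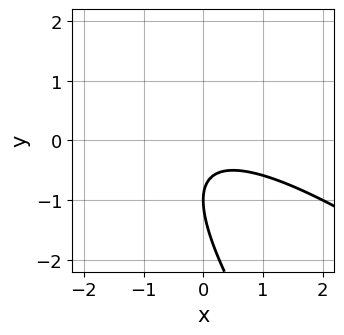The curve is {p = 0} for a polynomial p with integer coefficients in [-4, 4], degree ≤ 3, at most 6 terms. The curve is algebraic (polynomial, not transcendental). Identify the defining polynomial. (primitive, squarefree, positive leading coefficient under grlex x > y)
x^2 + 2*x*y + y^2 + 2*y + 1

1. The degree is 2 — no degree-1 curve has this shape.
2. From the axis intercepts and sections: it misses every integer gridline on the x-axis; it crosses the y-axis at the gridline y = -1.
3. Together with the visible shape, these determine p as stated.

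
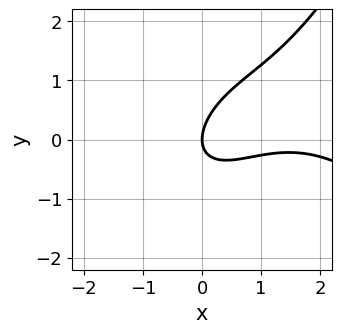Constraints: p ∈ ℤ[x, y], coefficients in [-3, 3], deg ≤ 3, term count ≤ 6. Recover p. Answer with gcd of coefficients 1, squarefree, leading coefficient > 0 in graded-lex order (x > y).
First, deg p = 3. A generic line meets the curve in up to 3 points.
Then, reading off the gridlines: it meets the y-axis at y = 0 (among the integer gridlines); it meets the x-axis at x = 0 (among the integer gridlines).
Finally, fitting integer coefficients to these (and the overall shape) gives p.

x^3 - 3*x^2 + 3*x*y - 3*y^2 + 3*x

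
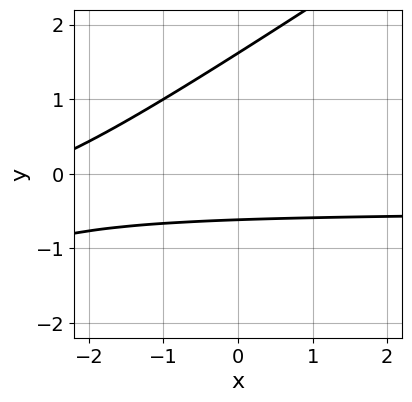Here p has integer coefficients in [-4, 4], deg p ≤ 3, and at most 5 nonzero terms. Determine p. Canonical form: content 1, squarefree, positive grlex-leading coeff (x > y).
2*x*y - 3*y^2 + x + 3*y + 3

(a) The degree is 2 — no degree-1 curve has this shape.
(b) From the visible intercepts: it misses every integer gridline on the x-axis.
(c) Solving for integer coefficients yields p as stated.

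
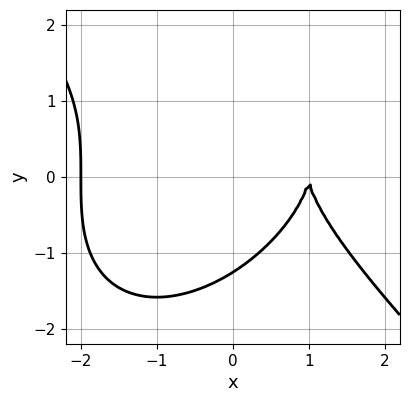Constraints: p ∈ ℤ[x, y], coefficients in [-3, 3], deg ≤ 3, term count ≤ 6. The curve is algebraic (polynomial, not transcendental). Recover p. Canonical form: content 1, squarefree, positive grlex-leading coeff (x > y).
deg p = 3. A generic line meets the curve in up to 3 points.
Against the integer gridlines: the x-axis gridline crossings are at x ∈ {-2, 1}.
Putting this together gives p.

x^3 + y^3 - 3*x + 2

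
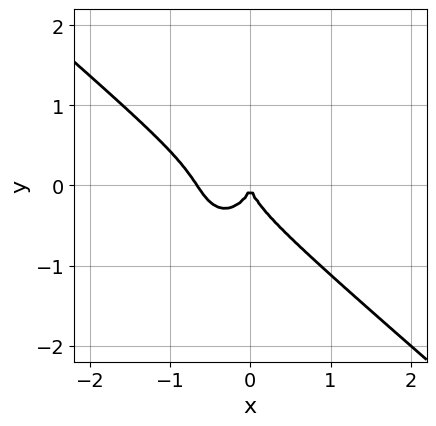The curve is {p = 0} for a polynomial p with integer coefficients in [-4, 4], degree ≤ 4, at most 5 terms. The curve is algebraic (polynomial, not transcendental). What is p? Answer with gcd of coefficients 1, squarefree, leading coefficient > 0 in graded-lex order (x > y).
Degree: a generic line meets the curve in up to 3 points, so deg p = 3.
Against the integer gridlines: it crosses the x-axis at the gridline x = 0; it meets the y-axis at y = 0 (among the integer gridlines).
Fitting integer coefficients to these (and the overall shape) gives p.

3*x^3 + 2*x^2*y + 2*y^3 + 2*x^2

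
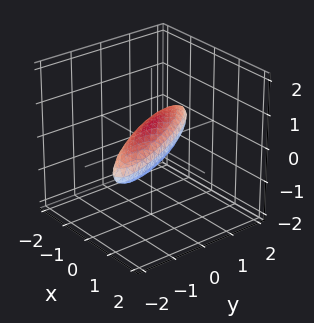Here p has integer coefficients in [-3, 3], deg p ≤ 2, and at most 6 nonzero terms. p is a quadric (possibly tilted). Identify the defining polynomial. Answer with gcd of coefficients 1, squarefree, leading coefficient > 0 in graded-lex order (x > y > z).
First, deg p = 2.
Next, against the integer gridlines: among the integer gridlines, it crosses the y-axis at y ∈ {-1, 1}.
Finally, the integer polynomial consistent with all of this is the stated p.

3*x^2 + 3*x*y + y^2 + 3*z^2 - 1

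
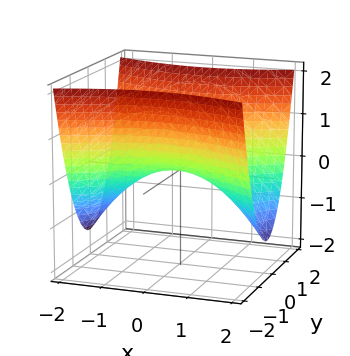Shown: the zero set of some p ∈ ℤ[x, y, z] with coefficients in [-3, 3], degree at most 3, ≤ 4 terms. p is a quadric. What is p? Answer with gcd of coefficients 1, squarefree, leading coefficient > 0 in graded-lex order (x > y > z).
First, degree: a saddle surface; a quadric, so deg p = 2.
Next, symmetries: it's symmetric under x → −x, forcing even powers of x; it's symmetric under y → −y, forcing even powers of y.
Next, from the visible intercepts: it meets the z-axis at z = 0 (among the integer gridlines); it meets the x-axis at x = 0 (among the integer gridlines); it crosses the y-axis at the gridline y = 0.
Finally, putting this together gives p.

x^2 - 3*y^2 + 3*z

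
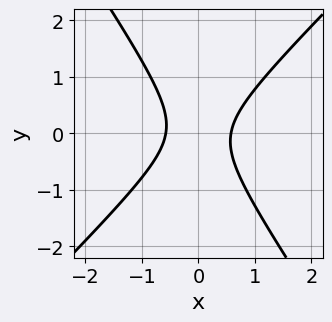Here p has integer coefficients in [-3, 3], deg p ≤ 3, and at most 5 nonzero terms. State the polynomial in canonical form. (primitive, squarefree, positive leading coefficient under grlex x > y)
Degree: a generic line meets the curve in up to 2 points, so deg p = 2.
Reading off the gridlines: the curve avoids every integer y-axis point in the box.
Together with the visible shape, these determine p as stated.

3*x^2 - x*y - 2*y^2 - 1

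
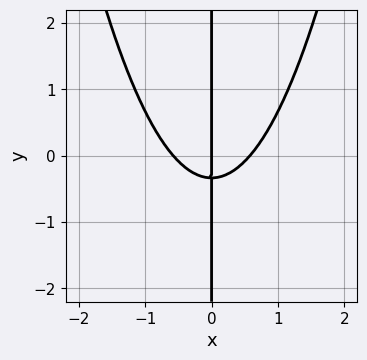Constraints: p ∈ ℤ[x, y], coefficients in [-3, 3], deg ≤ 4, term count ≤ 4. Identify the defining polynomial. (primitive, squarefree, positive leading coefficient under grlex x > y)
(a) deg p = 3. No degree-2 curve has this shape.
(b) From the visible intercepts: every point of the y-axis in the box is on the curve; one x-axis crossing is at x = 0.
(c) Solving for integer coefficients yields p as stated.

3*x^3 - 3*x*y - x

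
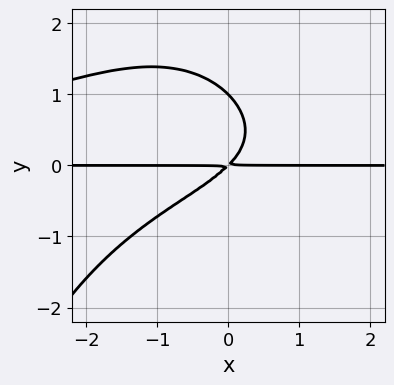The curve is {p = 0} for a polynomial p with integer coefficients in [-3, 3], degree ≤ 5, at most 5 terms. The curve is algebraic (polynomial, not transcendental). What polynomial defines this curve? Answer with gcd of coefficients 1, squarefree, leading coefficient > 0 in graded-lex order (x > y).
x^2*y^2 + 3*y^3 + 3*x*y - 3*y^2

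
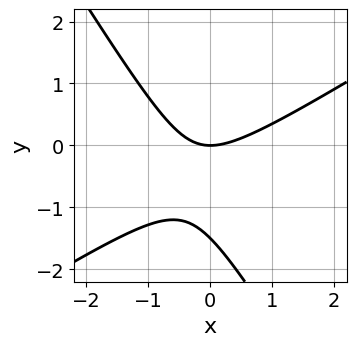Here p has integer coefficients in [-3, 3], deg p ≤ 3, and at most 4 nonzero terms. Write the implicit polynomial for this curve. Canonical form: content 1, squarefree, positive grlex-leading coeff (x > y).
2*x^2 - 2*x*y - 2*y^2 - 3*y

(a) The degree is 2 — the shape is more complex than any degree-1 curve.
(b) Reading off the gridlines: it crosses the y-axis at the gridline y = 0; it crosses the x-axis at the gridline x = 0.
(c) Fitting integer coefficients to these (and the overall shape) gives p.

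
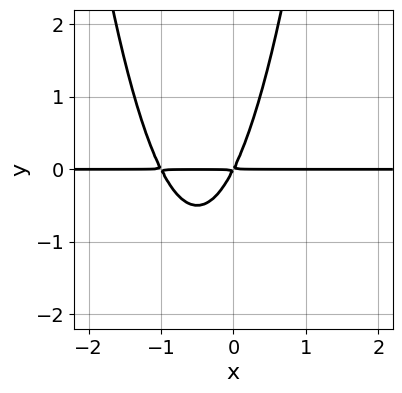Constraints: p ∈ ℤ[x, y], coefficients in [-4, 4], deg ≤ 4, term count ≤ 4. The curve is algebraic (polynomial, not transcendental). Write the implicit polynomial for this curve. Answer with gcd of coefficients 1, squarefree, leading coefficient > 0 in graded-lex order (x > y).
(a) Degree: no degree-2 curve has this shape, so deg p = 3.
(b) Against the integer gridlines: every point of the x-axis in the box is on the curve.
(c) Matching integer coefficients to the picture gives p.

2*x^2*y + 2*x*y - y^2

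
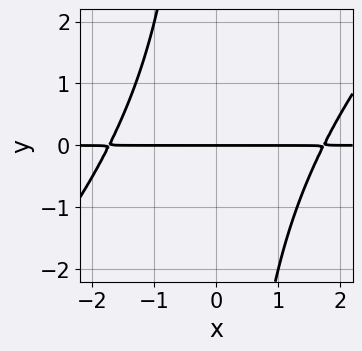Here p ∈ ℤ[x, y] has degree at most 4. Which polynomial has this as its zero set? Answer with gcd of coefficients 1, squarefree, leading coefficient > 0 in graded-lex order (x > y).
(a) Degree: the shape is more complex than any degree-2 curve, so deg p = 3.
(b) Observable constraints: one y-axis crossing is at y = 0; every point of the x-axis in the box is on the curve.
(c) Matching integer coefficients to the picture gives p.

x^2*y - x*y^2 - 3*y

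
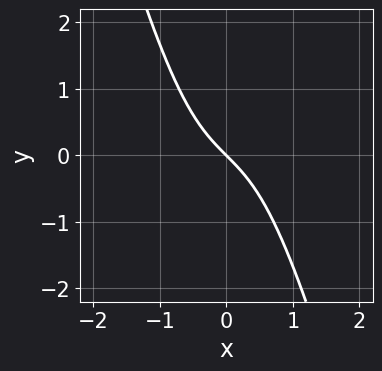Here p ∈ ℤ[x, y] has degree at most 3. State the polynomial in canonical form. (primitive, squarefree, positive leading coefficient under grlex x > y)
The degree is 3 — the shape is more complex than any degree-2 curve.
Reading off the gridlines: it meets the x-axis at x = 0 (among the integer gridlines); it meets the y-axis at y = 0 (among the integer gridlines).
The integer polynomial consistent with all of this is the stated p.

3*x^3 + x^2*y + 2*x + 2*y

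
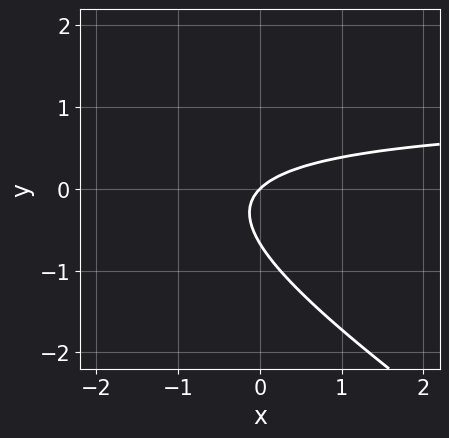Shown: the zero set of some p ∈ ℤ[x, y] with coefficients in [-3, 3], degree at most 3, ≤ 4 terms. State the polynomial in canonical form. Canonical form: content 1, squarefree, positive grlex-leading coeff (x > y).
2*x*y + 3*y^2 - 2*x + 2*y

First, degree: the shape is more complex than any degree-1 curve, so deg p = 2.
Then, checking where it meets the axes: it crosses the y-axis at the gridline y = 0; one x-axis crossing is at x = 0.
Finally, assembling these constraints gives the stated polynomial.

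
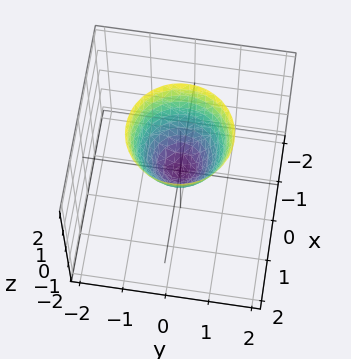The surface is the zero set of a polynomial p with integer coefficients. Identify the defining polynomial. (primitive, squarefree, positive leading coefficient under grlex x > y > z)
(a) deg p = 2.
(b) Symmetries: rotational symmetry about the z-axis ⇒ p depends on x, y only through x² + y².
(c) Checking where it meets the axes: it crosses the y-axis at the gridline y = 0; it crosses the z-axis at the gridline z = 0; a circular section at z = 2 has radius between 1 and 2; it crosses the x-axis at the gridline x = 0.
(d) Assembling these constraints gives the stated polynomial.

3*x^2 + 3*y^2 - 2*z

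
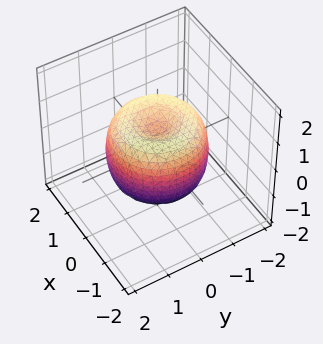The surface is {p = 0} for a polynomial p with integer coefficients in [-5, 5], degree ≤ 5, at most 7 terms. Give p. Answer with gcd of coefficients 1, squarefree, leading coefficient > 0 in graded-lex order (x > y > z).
2*x^4 + 4*x^2*y^2 + 2*y^4 - 3*x^2 - 3*y^2 + 2*z^2 - 1

The degree is 4 — no degree-3 surface has this shape.
By symmetry, the surface is invariant under rotation about z: p = q(x² + y², z).
From the visible intercepts: a circular section at z = 0 has radius between 1 and 2.
Together with the visible shape, these determine p as stated.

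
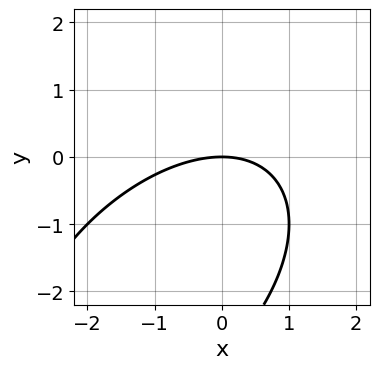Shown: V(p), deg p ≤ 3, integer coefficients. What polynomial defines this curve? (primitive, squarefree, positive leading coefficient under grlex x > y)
First, deg p = 2. The shape is more complex than any degree-1 curve.
Next, reading off the gridlines: it crosses the y-axis at the gridline y = 0; it meets the x-axis at x = 0 (among the integer gridlines).
Finally, together with the visible shape, these determine p as stated.

x^2 - x*y + y^2 + 3*y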